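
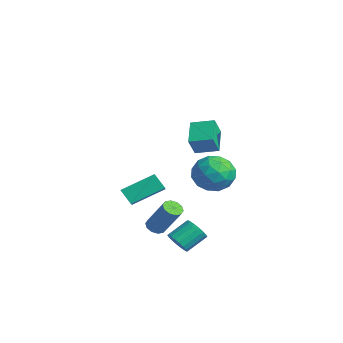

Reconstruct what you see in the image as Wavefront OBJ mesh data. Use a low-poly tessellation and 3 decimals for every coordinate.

v -5.122 -3.797 -4.062
v -4.812 -1.945 -3.1
v -4.485 -3.475 -4.886
v -4.175 -1.623 -3.924
v -3.685 -4.477 -3.216
v -3.375 -2.625 -2.254
v -3.048 -4.155 -4.04
v -2.738 -2.303 -3.078
v -0.325 -3.951 -4.523
v 0.09 -3.696 -4.856
v 1.181 -3.194 -3.109
v 0.765 -3.449 -2.777
v -0.159 -3.443 -4.773
v 0.932 -2.941 -3.026
v -0.472 -3.384 -4.595
v 0.619 -2.882 -2.848
v -0.728 -3.542 -4.39
v 0.363 -3.039 -2.643
v -0.831 -3.855 -4.235
v 0.26 -3.353 -2.488
v -0.741 -4.206 -4.191
v 0.35 -3.704 -2.444
v -0.492 -4.459 -4.274
v 0.599 -3.957 -2.527
v -0.179 -4.518 -4.452
v 0.912 -4.016 -2.705
v 0.077 -4.361 -4.657
v 1.168 -3.858 -2.91
v 0.18 -4.047 -4.812
v 1.271 -3.545 -3.065
v 2.075 -2.857 1.589
v 0.873 -2.177 2.336
v 2.809 -1.857 1.86
v 1.607 -1.177 2.607
v 2.413 -3.383 2.613
v 1.211 -2.703 3.36
v 3.147 -2.383 2.884
v 1.945 -1.703 3.631
v 2.868 -4.194 -4.21
v 3.556 -4.022 -4.382
v 3.46 -2.874 -3.623
v 2.772 -3.046 -3.45
v 3.385 -3.88 -4.619
v 3.288 -2.732 -3.86
v 3.111 -3.801 -4.774
v 3.014 -2.652 -4.015
v 2.789 -3.799 -4.818
v 2.692 -2.65 -4.059
v 2.483 -3.875 -4.741
v 2.386 -2.727 -3.982
v 2.253 -4.015 -4.559
v 2.156 -2.867 -3.8
v 2.145 -4.19 -4.307
v 2.048 -3.042 -3.548
v 2.18 -4.366 -4.037
v 2.084 -3.218 -3.278
v 2.352 -4.508 -3.8
v 2.255 -3.36 -3.041
v 2.626 -4.588 -3.645
v 2.529 -3.439 -2.886
v 2.948 -4.59 -3.601
v 2.851 -3.441 -2.842
v 3.254 -4.513 -3.678
v 3.157 -3.365 -2.919
v 3.484 -4.373 -3.86
v 3.387 -3.225 -3.101
v 3.592 -4.198 -4.112
v 3.495 -3.05 -3.353
v 2.339 -1.011 0.676
v 3.073 -1.592 -0.124
v 0.747 -1.848 -0.176
v 1.481 -2.429 -0.976
v 1.489 -2.75 0.212
v 2.473 -2.232 0.739
v 1.347 -1.208 -1.039
v 2.331 -0.69 -0.512
v 2.459 -1.713 -1.183
v 2.547 -2.666 -0.41
v 1.273 -0.774 0.11
v 1.361 -1.727 0.883
v 2.846 -1.228 0.351
v 0.974 -2.212 -0.651
v 0.979 -2.401 0.047
v 1.41 -2.742 -0.422
v 2.493 -1.604 0.858
v 2.924 -1.946 0.388
v 1.993 -2.626 0.585
v 0.896 -1.494 -0.688
v 1.327 -1.836 -1.158
v 2.41 -0.698 0.122
v 2.841 -1.039 -0.347
v 1.827 -0.814 -0.885
v 2.916 -1.641 -0.742
v 1.98 -2.133 -1.242
v 1.902 -1.415 -1.28
v 2.48 -1.111 -0.97
v 2.968 -2.201 -0.287
v 2.032 -2.693 -0.788
v 2.037 -2.882 -0.09
v 2.615 -2.577 0.22
v 2.607 -2.272 -0.91
v 1.788 -0.747 0.488
v 0.852 -1.239 -0.013
v 1.205 -0.863 -0.52
v 1.783 -0.558 -0.21
v 1.84 -1.307 0.942
v 0.904 -1.799 0.442
v 1.34 -2.329 0.67
v 1.918 -2.025 0.98
v 1.213 -1.168 0.61
f 2 4 1
f 5 2 1
f 1 4 3
f 3 5 1
f 2 8 4
f 6 2 5
f 6 8 2
f 4 8 3
f 7 5 3
f 3 8 7
f 7 6 5
f 8 6 7
f 10 9 13
f 10 13 11
f 11 13 14
f 11 14 12
f 13 9 15
f 13 15 14
f 14 15 16
f 14 16 12
f 15 9 17
f 15 17 16
f 16 17 18
f 16 18 12
f 17 9 19
f 17 19 18
f 18 19 20
f 18 20 12
f 19 9 21
f 19 21 20
f 20 21 22
f 20 22 12
f 21 9 23
f 21 23 22
f 22 23 24
f 22 24 12
f 23 9 25
f 23 25 24
f 24 25 26
f 24 26 12
f 25 9 27
f 25 27 26
f 26 27 28
f 26 28 12
f 27 9 29
f 27 29 28
f 28 29 30
f 28 30 12
f 29 9 10
f 29 10 30
f 30 10 11
f 30 11 12
f 32 34 31
f 35 32 31
f 31 34 33
f 33 35 31
f 32 38 34
f 36 32 35
f 36 38 32
f 34 38 33
f 37 35 33
f 33 38 37
f 37 36 35
f 38 36 37
f 40 39 43
f 40 43 41
f 41 43 44
f 41 44 42
f 43 39 45
f 43 45 44
f 44 45 46
f 44 46 42
f 45 39 47
f 45 47 46
f 46 47 48
f 46 48 42
f 47 39 49
f 47 49 48
f 48 49 50
f 48 50 42
f 49 39 51
f 49 51 50
f 50 51 52
f 50 52 42
f 51 39 53
f 51 53 52
f 52 53 54
f 52 54 42
f 53 39 55
f 53 55 54
f 54 55 56
f 54 56 42
f 55 39 57
f 55 57 56
f 56 57 58
f 56 58 42
f 57 39 59
f 57 59 58
f 58 59 60
f 58 60 42
f 59 39 61
f 59 61 60
f 60 61 62
f 60 62 42
f 61 39 63
f 61 63 62
f 62 63 64
f 62 64 42
f 63 39 65
f 63 65 64
f 64 65 66
f 64 66 42
f 65 39 67
f 65 67 66
f 66 67 68
f 66 68 42
f 67 39 40
f 67 40 68
f 68 40 41
f 68 41 42
f 69 106 85
f 106 80 109
f 85 109 74
f 106 109 85
f 69 85 81
f 85 74 86
f 81 86 70
f 85 86 81
f 69 81 90
f 81 70 91
f 90 91 76
f 81 91 90
f 69 90 102
f 90 76 105
f 102 105 79
f 90 105 102
f 69 102 106
f 102 79 110
f 106 110 80
f 102 110 106
f 70 86 97
f 86 74 100
f 97 100 78
f 86 100 97
f 74 109 87
f 109 80 108
f 87 108 73
f 109 108 87
f 80 110 107
f 110 79 103
f 107 103 71
f 110 103 107
f 79 105 104
f 105 76 92
f 104 92 75
f 105 92 104
f 76 91 96
f 91 70 93
f 96 93 77
f 91 93 96
f 72 98 84
f 98 78 99
f 84 99 73
f 98 99 84
f 72 84 82
f 84 73 83
f 82 83 71
f 84 83 82
f 72 82 89
f 82 71 88
f 89 88 75
f 82 88 89
f 72 89 94
f 89 75 95
f 94 95 77
f 89 95 94
f 72 94 98
f 94 77 101
f 98 101 78
f 94 101 98
f 73 99 87
f 99 78 100
f 87 100 74
f 99 100 87
f 71 83 107
f 83 73 108
f 107 108 80
f 83 108 107
f 75 88 104
f 88 71 103
f 104 103 79
f 88 103 104
f 77 95 96
f 95 75 92
f 96 92 76
f 95 92 96
f 78 101 97
f 101 77 93
f 97 93 70
f 101 93 97



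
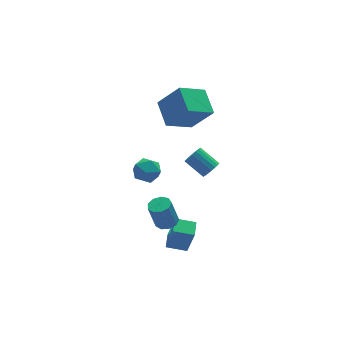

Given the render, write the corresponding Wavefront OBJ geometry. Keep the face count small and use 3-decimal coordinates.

v -2.923 -0.704 0.992
v -2.068 -0.62 0.744
v -2.612 -1.96 1.636
v -1.757 -1.876 1.388
v -2.099 -1.327 2.004
v -2.291 -0.551 1.606
v -2.389 -2.029 0.774
v -2.581 -1.253 0.376
v -1.738 -1.439 0.608
v -1.559 -1.005 1.369
v -3.121 -1.575 1.011
v -2.942 -1.141 1.772
v -1.84 -3.072 -1.879
v -1.232 -2.828 -1.736
v -1.632 -2.745 -0.178
v -2.24 -2.988 -0.321
v -1.521 -2.485 -1.828
v -1.921 -2.401 -0.271
v -1.959 -2.416 -1.944
v -2.359 -2.332 -0.387
v -2.341 -2.654 -2.03
v -2.741 -2.57 -0.472
v -2.489 -3.087 -2.044
v -2.889 -3.004 -0.487
v -2.333 -3.514 -1.982
v -2.733 -3.43 -0.424
v -1.946 -3.733 -1.87
v -2.346 -3.65 -0.313
v -1.51 -3.643 -1.763
v -1.91 -3.56 -0.206
v -1.228 -3.286 -1.71
v -1.628 -3.202 -0.153
v -1.955 -3.189 -4.002
v -1.695 -3.641 -2.248
v -1.528 -2.3 -3.836
v -1.268 -2.752 -2.082
v -0.892 -3.648 -4.278
v -0.632 -4.1 -2.524
v -0.465 -2.759 -4.112
v -0.205 -3.211 -2.358
v 0.76 -2.836 1.597
v 1.225 -2.823 2.008
v 0.504 -1.931 2.794
v 0.04 -1.944 2.383
v 1.29 -2.618 1.835
v 0.569 -1.726 2.621
v 1.25 -2.456 1.615
v 0.529 -1.564 2.401
v 1.113 -2.369 1.391
v 0.393 -1.478 2.178
v 0.907 -2.375 1.209
v 0.186 -1.484 1.995
v 0.671 -2.472 1.103
v -0.05 -1.581 1.889
v 0.453 -2.641 1.095
v -0.267 -1.75 1.881
v 0.296 -2.849 1.186
v -0.425 -1.957 1.972
v 0.231 -3.054 1.359
v -0.49 -2.162 2.145
v 0.271 -3.216 1.579
v -0.45 -2.324 2.365
v 0.407 -3.302 1.802
v -0.313 -2.411 2.589
v 0.614 -3.296 1.985
v -0.107 -2.405 2.771
v 0.85 -3.199 2.091
v 0.129 -2.308 2.877
v 1.067 -3.03 2.099
v 0.347 -2.139 2.885
v -0.416 1.032 2.591
v -0.345 2.615 3.311
v 1.205 1.365 1.699
v 1.276 2.947 2.419
v 0.604 0.273 4.161
v 0.675 1.855 4.881
v 2.225 0.605 3.269
v 2.296 2.188 3.989
f 1 12 6
f 1 6 2
f 1 2 8
f 1 8 11
f 1 11 12
f 2 6 10
f 6 12 5
f 12 11 3
f 11 8 7
f 8 2 9
f 4 10 5
f 4 5 3
f 4 3 7
f 4 7 9
f 4 9 10
f 5 10 6
f 3 5 12
f 7 3 11
f 9 7 8
f 10 9 2
f 14 13 17
f 14 17 15
f 15 17 18
f 15 18 16
f 17 13 19
f 17 19 18
f 18 19 20
f 18 20 16
f 19 13 21
f 19 21 20
f 20 21 22
f 20 22 16
f 21 13 23
f 21 23 22
f 22 23 24
f 22 24 16
f 23 13 25
f 23 25 24
f 24 25 26
f 24 26 16
f 25 13 27
f 25 27 26
f 26 27 28
f 26 28 16
f 27 13 29
f 27 29 28
f 28 29 30
f 28 30 16
f 29 13 31
f 29 31 30
f 30 31 32
f 30 32 16
f 31 13 14
f 31 14 32
f 32 14 15
f 32 15 16
f 34 36 33
f 37 34 33
f 33 36 35
f 35 37 33
f 34 40 36
f 38 34 37
f 38 40 34
f 36 40 35
f 39 37 35
f 35 40 39
f 39 38 37
f 40 38 39
f 42 41 45
f 42 45 43
f 43 45 46
f 43 46 44
f 45 41 47
f 45 47 46
f 46 47 48
f 46 48 44
f 47 41 49
f 47 49 48
f 48 49 50
f 48 50 44
f 49 41 51
f 49 51 50
f 50 51 52
f 50 52 44
f 51 41 53
f 51 53 52
f 52 53 54
f 52 54 44
f 53 41 55
f 53 55 54
f 54 55 56
f 54 56 44
f 55 41 57
f 55 57 56
f 56 57 58
f 56 58 44
f 57 41 59
f 57 59 58
f 58 59 60
f 58 60 44
f 59 41 61
f 59 61 60
f 60 61 62
f 60 62 44
f 61 41 63
f 61 63 62
f 62 63 64
f 62 64 44
f 63 41 65
f 63 65 64
f 64 65 66
f 64 66 44
f 65 41 67
f 65 67 66
f 66 67 68
f 66 68 44
f 67 41 69
f 67 69 68
f 68 69 70
f 68 70 44
f 69 41 42
f 69 42 70
f 70 42 43
f 70 43 44
f 72 74 71
f 75 72 71
f 71 74 73
f 73 75 71
f 72 78 74
f 76 72 75
f 76 78 72
f 74 78 73
f 77 75 73
f 73 78 77
f 77 76 75
f 78 76 77



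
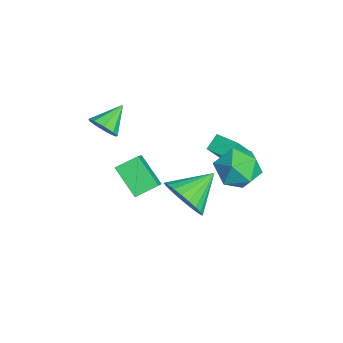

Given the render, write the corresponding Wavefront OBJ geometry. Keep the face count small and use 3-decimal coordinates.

v 3.062 1.053 -2.167
v 3.672 0.921 -1.335
v 2.278 2.307 -1.393
v 3.888 1.189 -1.55
v 3.979 1.436 -1.859
v 3.93 1.625 -2.215
v 3.748 1.726 -2.564
v 3.463 1.726 -2.852
v 3.116 1.622 -3.036
v 2.761 1.432 -3.087
v 2.452 1.185 -2.999
v 2.236 0.917 -2.784
v 2.146 0.67 -2.475
v 2.195 0.481 -2.119
v 2.376 0.379 -1.771
v 2.662 0.38 -1.483
v 3.008 0.483 -1.299
v 3.363 0.673 -1.247
v -1.726 -1.719 -1.8
v -1.229 -1.7 -1.279
v -2.514 -0.861 -1.08
v -1.142 -1.343 -1.608
v -1.328 -1.163 -2.027
v -1.7 -1.242 -2.339
v -2.084 -1.544 -2.4
v -2.3 -1.928 -2.18
v -2.248 -2.214 -1.782
v -1.951 -2.268 -1.393
v -1.548 -2.065 -1.195
v -1.588 2.984 -3.954
v -1.072 2.369 -2.869
v -2.065 3.441 -3.469
v -1.549 2.826 -2.383
v -0.791 3.754 -3.897
v -0.275 3.139 -2.811
v -1.268 4.211 -3.411
v -0.752 3.596 -2.326
v 1.839 3.949 -1.074
v 2.505 3.667 -1.838
v 0.655 2.913 -1.722
v 1.321 2.631 -2.486
v 1.503 2.335 -1.494
v 2.235 2.975 -1.093
v 0.925 3.605 -2.467
v 1.657 4.245 -2.066
v 1.94 3.454 -2.699
v 2.297 2.669 -2.097
v 0.863 3.911 -1.463
v 1.22 3.126 -0.861
v 1.941 -1.451 -1.072
v 1.712 -0.539 -0.651
v 0.354 -1.217 -2.442
v 0.124 -0.305 -2.021
v 2.896 -0.755 -2.059
v 2.666 0.157 -1.638
v 1.308 -0.521 -3.429
v 1.079 0.391 -3.008
f 2 1 4
f 2 4 3
f 4 1 5
f 4 5 3
f 5 1 6
f 5 6 3
f 6 1 7
f 6 7 3
f 7 1 8
f 7 8 3
f 8 1 9
f 8 9 3
f 9 1 10
f 9 10 3
f 10 1 11
f 10 11 3
f 11 1 12
f 11 12 3
f 12 1 13
f 12 13 3
f 13 1 14
f 13 14 3
f 14 1 15
f 14 15 3
f 15 1 16
f 15 16 3
f 16 1 17
f 16 17 3
f 17 1 18
f 17 18 3
f 18 1 2
f 18 2 3
f 20 19 22
f 20 22 21
f 22 19 23
f 22 23 21
f 23 19 24
f 23 24 21
f 24 19 25
f 24 25 21
f 25 19 26
f 25 26 21
f 26 19 27
f 26 27 21
f 27 19 28
f 27 28 21
f 28 19 29
f 28 29 21
f 29 19 20
f 29 20 21
f 31 33 30
f 34 31 30
f 30 33 32
f 32 34 30
f 31 37 33
f 35 31 34
f 35 37 31
f 33 37 32
f 36 34 32
f 32 37 36
f 36 35 34
f 37 35 36
f 38 49 43
f 38 43 39
f 38 39 45
f 38 45 48
f 38 48 49
f 39 43 47
f 43 49 42
f 49 48 40
f 48 45 44
f 45 39 46
f 41 47 42
f 41 42 40
f 41 40 44
f 41 44 46
f 41 46 47
f 42 47 43
f 40 42 49
f 44 40 48
f 46 44 45
f 47 46 39
f 51 53 50
f 54 51 50
f 50 53 52
f 52 54 50
f 51 57 53
f 55 51 54
f 55 57 51
f 53 57 52
f 56 54 52
f 52 57 56
f 56 55 54
f 57 55 56



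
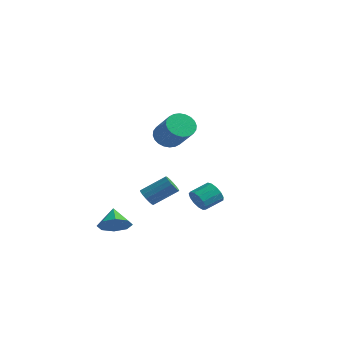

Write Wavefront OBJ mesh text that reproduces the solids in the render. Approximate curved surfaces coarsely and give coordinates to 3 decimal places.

v -1.796 -3.678 -4.075
v -1.351 -4.101 -3.404
v -2.464 -3.062 -3.245
v -1.042 -3.507 -3.595
v -1.175 -3.013 -4.068
v -1.672 -2.909 -4.545
v -2.242 -3.255 -4.747
v -2.551 -3.849 -4.555
v -2.418 -4.342 -4.082
v -1.921 -4.447 -3.605
v -0.023 -1.624 1.994
v 0.377 -1.956 1.373
v 1.724 -2.487 2.525
v 1.323 -2.156 3.146
v 0.494 -1.662 1.372
v 1.841 -2.194 2.523
v 0.532 -1.363 1.465
v 1.879 -1.894 2.617
v 0.485 -1.103 1.64
v 1.832 -1.634 2.791
v 0.361 -0.923 1.868
v 1.708 -1.454 3.019
v 0.179 -0.849 2.115
v 1.526 -1.381 3.267
v -0.034 -0.894 2.344
v 1.313 -1.425 3.495
v -0.246 -1.05 2.52
v 1.101 -1.581 3.671
v -0.424 -1.293 2.615
v 0.923 -1.824 3.767
v -0.541 -1.586 2.617
v 0.806 -2.118 3.768
v -0.579 -1.886 2.523
v 0.768 -2.417 3.675
v -0.532 -2.146 2.349
v 0.815 -2.677 3.5
v -0.408 -2.326 2.121
v 0.939 -2.857 3.272
v -0.226 -2.399 1.873
v 1.121 -2.931 3.025
v -0.013 -2.355 1.645
v 1.334 -2.886 2.796
v 0.199 -2.199 1.469
v 1.546 -2.73 2.62
v -1.362 -1.746 -2.593
v -0.891 -2.066 -2.7
v -0.006 -1.075 -1.774
v -0.478 -0.754 -1.667
v -0.895 -1.859 -2.918
v -0.011 -0.868 -1.992
v -1.025 -1.622 -3.048
v -0.14 -0.63 -2.122
v -1.245 -1.418 -3.057
v -0.36 -0.426 -2.131
v -1.496 -1.302 -2.941
v -0.611 -0.31 -2.015
v -1.712 -1.304 -2.732
v -0.827 -0.313 -1.806
v -1.834 -1.425 -2.486
v -0.949 -0.434 -1.56
v -1.829 -1.632 -2.268
v -0.945 -0.641 -1.342
v -1.7 -1.87 -2.138
v -0.815 -0.878 -1.212
v -1.48 -2.074 -2.129
v -0.595 -1.082 -1.203
v -1.229 -2.19 -2.245
v -0.344 -1.198 -1.319
v -1.013 -2.187 -2.454
v -0.128 -1.196 -1.528
v -0.963 1.78 -3.747
v -0.571 1.435 -3.236
v -0.245 2.475 -2.783
v -0.637 2.82 -3.293
v -0.318 1.495 -3.555
v 0.007 2.535 -3.102
v -0.271 1.646 -3.935
v 0.055 2.685 -3.482
v -0.442 1.839 -4.255
v -0.117 2.879 -3.802
v -0.779 2.013 -4.414
v -0.454 3.053 -3.96
v -1.175 2.114 -4.36
v -0.849 3.154 -3.907
v -1.503 2.108 -4.112
v -1.177 3.148 -3.659
v -1.659 1.999 -3.748
v -1.334 3.039 -3.295
v -1.595 1.82 -3.383
v -1.269 2.859 -2.93
v -1.33 1.628 -3.134
v -1.004 2.668 -2.681
v -0.948 1.485 -3.079
v -0.622 2.524 -2.626
f 2 1 4
f 2 4 3
f 4 1 5
f 4 5 3
f 5 1 6
f 5 6 3
f 6 1 7
f 6 7 3
f 7 1 8
f 7 8 3
f 8 1 9
f 8 9 3
f 9 1 10
f 9 10 3
f 10 1 2
f 10 2 3
f 12 11 15
f 12 15 13
f 13 15 16
f 13 16 14
f 15 11 17
f 15 17 16
f 16 17 18
f 16 18 14
f 17 11 19
f 17 19 18
f 18 19 20
f 18 20 14
f 19 11 21
f 19 21 20
f 20 21 22
f 20 22 14
f 21 11 23
f 21 23 22
f 22 23 24
f 22 24 14
f 23 11 25
f 23 25 24
f 24 25 26
f 24 26 14
f 25 11 27
f 25 27 26
f 26 27 28
f 26 28 14
f 27 11 29
f 27 29 28
f 28 29 30
f 28 30 14
f 29 11 31
f 29 31 30
f 30 31 32
f 30 32 14
f 31 11 33
f 31 33 32
f 32 33 34
f 32 34 14
f 33 11 35
f 33 35 34
f 34 35 36
f 34 36 14
f 35 11 37
f 35 37 36
f 36 37 38
f 36 38 14
f 37 11 39
f 37 39 38
f 38 39 40
f 38 40 14
f 39 11 41
f 39 41 40
f 40 41 42
f 40 42 14
f 41 11 43
f 41 43 42
f 42 43 44
f 42 44 14
f 43 11 12
f 43 12 44
f 44 12 13
f 44 13 14
f 46 45 49
f 46 49 47
f 47 49 50
f 47 50 48
f 49 45 51
f 49 51 50
f 50 51 52
f 50 52 48
f 51 45 53
f 51 53 52
f 52 53 54
f 52 54 48
f 53 45 55
f 53 55 54
f 54 55 56
f 54 56 48
f 55 45 57
f 55 57 56
f 56 57 58
f 56 58 48
f 57 45 59
f 57 59 58
f 58 59 60
f 58 60 48
f 59 45 61
f 59 61 60
f 60 61 62
f 60 62 48
f 61 45 63
f 61 63 62
f 62 63 64
f 62 64 48
f 63 45 65
f 63 65 64
f 64 65 66
f 64 66 48
f 65 45 67
f 65 67 66
f 66 67 68
f 66 68 48
f 67 45 69
f 67 69 68
f 68 69 70
f 68 70 48
f 69 45 46
f 69 46 70
f 70 46 47
f 70 47 48
f 72 71 75
f 72 75 73
f 73 75 76
f 73 76 74
f 75 71 77
f 75 77 76
f 76 77 78
f 76 78 74
f 77 71 79
f 77 79 78
f 78 79 80
f 78 80 74
f 79 71 81
f 79 81 80
f 80 81 82
f 80 82 74
f 81 71 83
f 81 83 82
f 82 83 84
f 82 84 74
f 83 71 85
f 83 85 84
f 84 85 86
f 84 86 74
f 85 71 87
f 85 87 86
f 86 87 88
f 86 88 74
f 87 71 89
f 87 89 88
f 88 89 90
f 88 90 74
f 89 71 91
f 89 91 90
f 90 91 92
f 90 92 74
f 91 71 93
f 91 93 92
f 92 93 94
f 92 94 74
f 93 71 72
f 93 72 94
f 94 72 73
f 94 73 74



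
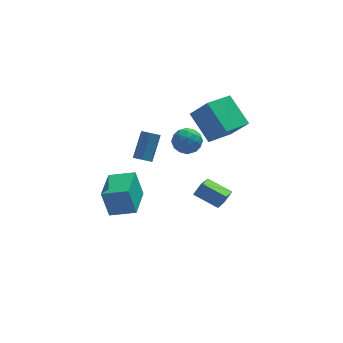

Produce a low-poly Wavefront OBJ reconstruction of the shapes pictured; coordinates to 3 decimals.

v 1.376 -0.06 3.656
v 1.766 -0.708 3.221
v 0.114 -0.552 3.259
v 0.504 -1.2 2.824
v 0.525 -1.186 3.696
v 1.305 -0.881 3.942
v 0.575 -0.379 2.538
v 1.355 -0.074 2.784
v 1.271 -0.905 2.53
v 1.24 -1.404 3.246
v 0.64 0.144 3.234
v 0.609 -0.355 3.95
v 1.682 -0.34 3.474
v 0.198 -0.92 3.006
v 0.211 -0.911 3.519
v 0.44 -1.292 3.263
v 1.411 -0.442 3.897
v 1.64 -0.823 3.641
v 0.911 -1.104 3.92
v 0.24 -0.437 2.839
v 0.469 -0.818 2.583
v 1.44 0.032 3.217
v 1.669 -0.349 2.961
v 0.969 -0.156 2.56
v 1.62 -0.837 2.812
v 0.878 -1.127 2.578
v 0.92 -0.644 2.41
v 1.378 -0.465 2.555
v 1.602 -1.131 3.232
v 0.86 -1.42 2.999
v 0.873 -1.412 3.511
v 1.331 -1.233 3.656
v 1.311 -1.246 2.826
v 1.02 0.16 3.481
v 0.278 -0.129 3.248
v 0.549 -0.027 2.824
v 1.007 0.152 2.969
v 1.002 -0.133 3.902
v 0.26 -0.423 3.668
v 0.502 -0.795 3.925
v 0.96 -0.616 4.07
v 0.569 -0.014 3.654
v 2.152 -3.195 -0.268
v 0.985 -2.373 0.283
v 2.798 -1.482 -1.452
v 1.631 -0.66 -0.901
v 2.629 -2.94 0.361
v 1.462 -2.118 0.912
v 3.275 -1.227 -0.823
v 2.108 -0.405 -0.272
v -3.133 0.419 -3.424
v -3.519 0.72 -1.796
v -2.472 2.442 -3.642
v -2.858 2.744 -2.014
v -1.702 -0.004 -3.006
v -2.088 0.298 -1.378
v -1.041 2.02 -3.224
v -1.427 2.321 -1.596
v -1.467 -0.979 2.306
v -1.157 -1.366 2.465
v -0.564 -0.367 3.734
v -0.873 0.019 3.574
v -0.981 -1.13 2.197
v -0.388 -0.132 3.466
v -1.089 -0.806 1.993
v -0.496 0.192 3.262
v -1.418 -0.584 1.972
v -0.825 0.415 3.24
v -1.776 -0.593 2.146
v -1.183 0.406 3.415
v -1.952 -0.828 2.414
v -1.359 0.17 3.683
v -1.844 -1.152 2.618
v -1.251 -0.154 3.887
v -1.515 -1.375 2.64
v -0.922 -0.376 3.908
v 2.143 -0.293 2.72
v 2.954 -0.959 4.032
v 1.381 1.181 3.94
v 2.192 0.515 5.252
v 3.548 0.725 2.368
v 4.359 0.059 3.68
v 2.786 2.199 3.588
v 3.597 1.533 4.9
f 1 38 17
f 38 12 41
f 17 41 6
f 38 41 17
f 1 17 13
f 17 6 18
f 13 18 2
f 17 18 13
f 1 13 22
f 13 2 23
f 22 23 8
f 13 23 22
f 1 22 34
f 22 8 37
f 34 37 11
f 22 37 34
f 1 34 38
f 34 11 42
f 38 42 12
f 34 42 38
f 2 18 29
f 18 6 32
f 29 32 10
f 18 32 29
f 6 41 19
f 41 12 40
f 19 40 5
f 41 40 19
f 12 42 39
f 42 11 35
f 39 35 3
f 42 35 39
f 11 37 36
f 37 8 24
f 36 24 7
f 37 24 36
f 8 23 28
f 23 2 25
f 28 25 9
f 23 25 28
f 4 30 16
f 30 10 31
f 16 31 5
f 30 31 16
f 4 16 14
f 16 5 15
f 14 15 3
f 16 15 14
f 4 14 21
f 14 3 20
f 21 20 7
f 14 20 21
f 4 21 26
f 21 7 27
f 26 27 9
f 21 27 26
f 4 26 30
f 26 9 33
f 30 33 10
f 26 33 30
f 5 31 19
f 31 10 32
f 19 32 6
f 31 32 19
f 3 15 39
f 15 5 40
f 39 40 12
f 15 40 39
f 7 20 36
f 20 3 35
f 36 35 11
f 20 35 36
f 9 27 28
f 27 7 24
f 28 24 8
f 27 24 28
f 10 33 29
f 33 9 25
f 29 25 2
f 33 25 29
f 44 46 43
f 47 44 43
f 43 46 45
f 45 47 43
f 44 50 46
f 48 44 47
f 48 50 44
f 46 50 45
f 49 47 45
f 45 50 49
f 49 48 47
f 50 48 49
f 52 54 51
f 55 52 51
f 51 54 53
f 53 55 51
f 52 58 54
f 56 52 55
f 56 58 52
f 54 58 53
f 57 55 53
f 53 58 57
f 57 56 55
f 58 56 57
f 60 59 63
f 60 63 61
f 61 63 64
f 61 64 62
f 63 59 65
f 63 65 64
f 64 65 66
f 64 66 62
f 65 59 67
f 65 67 66
f 66 67 68
f 66 68 62
f 67 59 69
f 67 69 68
f 68 69 70
f 68 70 62
f 69 59 71
f 69 71 70
f 70 71 72
f 70 72 62
f 71 59 73
f 71 73 72
f 72 73 74
f 72 74 62
f 73 59 75
f 73 75 74
f 74 75 76
f 74 76 62
f 75 59 60
f 75 60 76
f 76 60 61
f 76 61 62
f 78 80 77
f 81 78 77
f 77 80 79
f 79 81 77
f 78 84 80
f 82 78 81
f 82 84 78
f 80 84 79
f 83 81 79
f 79 84 83
f 83 82 81
f 84 82 83



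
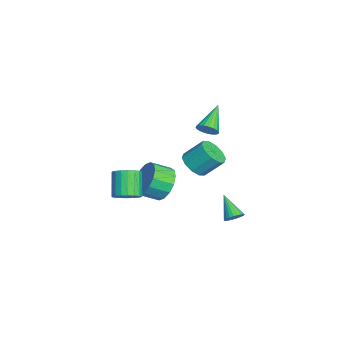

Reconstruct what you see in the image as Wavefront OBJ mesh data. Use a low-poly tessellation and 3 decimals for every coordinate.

v 3.524 3.936 0.603
v 3.921 3.682 0.887
v 2.496 3.464 1.617
v 3.922 3.877 0.978
v 3.862 4.08 1.012
v 3.751 4.261 0.984
v 3.605 4.393 0.898
v 3.447 4.456 0.767
v 3.301 4.439 0.61
v 3.189 4.345 0.453
v 3.128 4.19 0.319
v 3.127 3.996 0.227
v 3.187 3.792 0.193
v 3.298 3.611 0.222
v 3.443 3.479 0.308
v 3.601 3.417 0.439
v 3.748 3.434 0.595
v 3.86 3.527 0.752
v -2.79 2.899 3.151
v -2.423 3.407 3.325
v -4.19 3.541 4.229
v -2.56 3.504 3.089
v -2.743 3.481 2.866
v -2.935 3.344 2.699
v -3.098 3.118 2.621
v -3.2 2.848 2.649
v -3.221 2.589 2.776
v -3.157 2.391 2.977
v -3.02 2.294 3.212
v -2.838 2.317 3.436
v -2.646 2.455 3.603
v -2.483 2.681 3.68
v -2.38 2.95 3.653
v -2.359 3.209 3.526
v 1.7 0.536 1.958
v 2.529 0.958 2.466
v 2.709 -0.074 3.03
v 1.88 -0.496 2.522
v 2.098 1.06 2.789
v 2.277 0.028 3.354
v 1.56 1.021 2.89
v 1.739 -0.011 3.454
v 1.059 0.852 2.741
v 1.239 -0.18 3.305
v 0.731 0.599 2.382
v 0.91 -0.433 2.946
v 0.662 0.329 1.909
v 0.841 -0.704 2.473
v 0.871 0.114 1.45
v 1.051 -0.918 2.014
v 1.303 0.012 1.126
v 1.482 -1.02 1.691
v 1.841 0.051 1.026
v 2.02 -0.981 1.59
v 2.341 0.22 1.175
v 2.521 -0.812 1.739
v 2.67 0.473 1.534
v 2.849 -0.559 2.098
v 2.739 0.744 2.007
v 2.918 -0.289 2.571
v 3.837 -1.4 2.499
v 4.341 -1.021 2.924
v 3.346 -1.001 4.086
v 2.843 -1.38 3.661
v 4.169 -0.773 2.772
v 3.174 -0.753 3.934
v 3.931 -0.649 2.566
v 2.936 -0.629 3.728
v 3.674 -0.673 2.347
v 2.679 -0.654 3.509
v 3.45 -0.842 2.158
v 2.455 -0.822 3.32
v 3.303 -1.121 2.036
v 2.308 -1.101 3.198
v 3.261 -1.456 2.007
v 2.266 -1.436 3.169
v 3.334 -1.779 2.074
v 2.339 -1.759 3.236
v 3.506 -2.027 2.226
v 2.511 -2.007 3.388
v 3.744 -2.151 2.432
v 2.749 -2.131 3.594
v 4.001 -2.126 2.651
v 3.006 -2.107 3.813
v 4.225 -1.958 2.84
v 3.23 -1.938 4.002
v 4.372 -1.679 2.962
v 3.377 -1.659 4.124
v 4.414 -1.344 2.991
v 3.419 -1.324 4.153
v -2.299 2.181 0.784
v -1.484 2.411 0.481
v -1.385 3.449 1.532
v -2.201 3.219 1.836
v -1.861 2.72 0.212
v -1.762 3.757 1.263
v -2.405 2.823 0.162
v -2.306 3.86 1.213
v -2.909 2.68 0.349
v -2.81 3.718 1.4
v -3.18 2.348 0.703
v -3.081 3.385 1.754
v -3.115 1.951 1.088
v -3.016 2.989 2.139
v -2.738 1.643 1.357
v -2.639 2.68 2.408
v -2.194 1.54 1.407
v -2.095 2.577 2.458
v -1.69 1.682 1.22
v -1.591 2.72 2.271
v -1.419 2.015 0.866
v -1.32 3.052 1.917
f 2 1 4
f 2 4 3
f 4 1 5
f 4 5 3
f 5 1 6
f 5 6 3
f 6 1 7
f 6 7 3
f 7 1 8
f 7 8 3
f 8 1 9
f 8 9 3
f 9 1 10
f 9 10 3
f 10 1 11
f 10 11 3
f 11 1 12
f 11 12 3
f 12 1 13
f 12 13 3
f 13 1 14
f 13 14 3
f 14 1 15
f 14 15 3
f 15 1 16
f 15 16 3
f 16 1 17
f 16 17 3
f 17 1 18
f 17 18 3
f 18 1 2
f 18 2 3
f 20 19 22
f 20 22 21
f 22 19 23
f 22 23 21
f 23 19 24
f 23 24 21
f 24 19 25
f 24 25 21
f 25 19 26
f 25 26 21
f 26 19 27
f 26 27 21
f 27 19 28
f 27 28 21
f 28 19 29
f 28 29 21
f 29 19 30
f 29 30 21
f 30 19 31
f 30 31 21
f 31 19 32
f 31 32 21
f 32 19 33
f 32 33 21
f 33 19 34
f 33 34 21
f 34 19 20
f 34 20 21
f 36 35 39
f 36 39 37
f 37 39 40
f 37 40 38
f 39 35 41
f 39 41 40
f 40 41 42
f 40 42 38
f 41 35 43
f 41 43 42
f 42 43 44
f 42 44 38
f 43 35 45
f 43 45 44
f 44 45 46
f 44 46 38
f 45 35 47
f 45 47 46
f 46 47 48
f 46 48 38
f 47 35 49
f 47 49 48
f 48 49 50
f 48 50 38
f 49 35 51
f 49 51 50
f 50 51 52
f 50 52 38
f 51 35 53
f 51 53 52
f 52 53 54
f 52 54 38
f 53 35 55
f 53 55 54
f 54 55 56
f 54 56 38
f 55 35 57
f 55 57 56
f 56 57 58
f 56 58 38
f 57 35 59
f 57 59 58
f 58 59 60
f 58 60 38
f 59 35 36
f 59 36 60
f 60 36 37
f 60 37 38
f 62 61 65
f 62 65 63
f 63 65 66
f 63 66 64
f 65 61 67
f 65 67 66
f 66 67 68
f 66 68 64
f 67 61 69
f 67 69 68
f 68 69 70
f 68 70 64
f 69 61 71
f 69 71 70
f 70 71 72
f 70 72 64
f 71 61 73
f 71 73 72
f 72 73 74
f 72 74 64
f 73 61 75
f 73 75 74
f 74 75 76
f 74 76 64
f 75 61 77
f 75 77 76
f 76 77 78
f 76 78 64
f 77 61 79
f 77 79 78
f 78 79 80
f 78 80 64
f 79 61 81
f 79 81 80
f 80 81 82
f 80 82 64
f 81 61 83
f 81 83 82
f 82 83 84
f 82 84 64
f 83 61 85
f 83 85 84
f 84 85 86
f 84 86 64
f 85 61 87
f 85 87 86
f 86 87 88
f 86 88 64
f 87 61 89
f 87 89 88
f 88 89 90
f 88 90 64
f 89 61 62
f 89 62 90
f 90 62 63
f 90 63 64
f 92 91 95
f 92 95 93
f 93 95 96
f 93 96 94
f 95 91 97
f 95 97 96
f 96 97 98
f 96 98 94
f 97 91 99
f 97 99 98
f 98 99 100
f 98 100 94
f 99 91 101
f 99 101 100
f 100 101 102
f 100 102 94
f 101 91 103
f 101 103 102
f 102 103 104
f 102 104 94
f 103 91 105
f 103 105 104
f 104 105 106
f 104 106 94
f 105 91 107
f 105 107 106
f 106 107 108
f 106 108 94
f 107 91 109
f 107 109 108
f 108 109 110
f 108 110 94
f 109 91 111
f 109 111 110
f 110 111 112
f 110 112 94
f 111 91 92
f 111 92 112
f 112 92 93
f 112 93 94



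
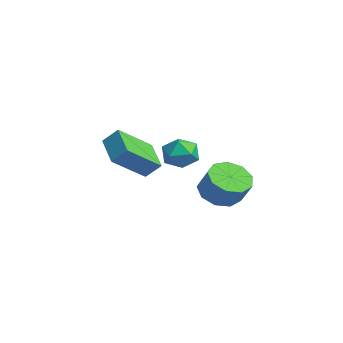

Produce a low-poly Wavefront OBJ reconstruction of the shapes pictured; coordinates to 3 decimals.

v -0.871 2.855 2.522
v -0.126 2.854 2.3
v -0.754 1.666 2.92
v -0.009 1.665 2.698
v -0.234 2.1 3.303
v -0.307 2.835 3.057
v -0.573 1.685 2.163
v -0.646 2.42 1.917
v 0.059 2.131 2.079
v 0.268 2.388 2.783
v -1.148 2.132 2.437
v -0.939 2.389 3.141
v 3.093 2.279 2.011
v 3.71 1.836 1.652
v 4.323 1.978 2.53
v 3.707 2.421 2.889
v 3.767 2.393 1.522
v 4.38 2.535 2.4
v 3.509 2.897 1.621
v 4.122 3.038 2.499
v 3.056 3.111 1.903
v 3.669 3.253 2.781
v 2.621 2.937 2.235
v 3.234 3.078 3.113
v 2.407 2.454 2.462
v 3.02 2.596 3.34
v 2.514 1.89 2.479
v 3.127 2.032 3.356
v 2.892 1.508 2.276
v 3.505 1.649 3.154
v 3.365 1.487 1.949
v 3.978 1.628 2.827
v 0.118 -0.599 2.792
v -1.181 -0.47 3.351
v -0.197 0.809 1.732
v -1.496 0.938 2.291
v 0.416 -0.098 3.369
v -0.883 0.031 3.928
v 0.101 1.31 2.309
v -1.198 1.439 2.868
f 1 12 6
f 1 6 2
f 1 2 8
f 1 8 11
f 1 11 12
f 2 6 10
f 6 12 5
f 12 11 3
f 11 8 7
f 8 2 9
f 4 10 5
f 4 5 3
f 4 3 7
f 4 7 9
f 4 9 10
f 5 10 6
f 3 5 12
f 7 3 11
f 9 7 8
f 10 9 2
f 14 13 17
f 14 17 15
f 15 17 18
f 15 18 16
f 17 13 19
f 17 19 18
f 18 19 20
f 18 20 16
f 19 13 21
f 19 21 20
f 20 21 22
f 20 22 16
f 21 13 23
f 21 23 22
f 22 23 24
f 22 24 16
f 23 13 25
f 23 25 24
f 24 25 26
f 24 26 16
f 25 13 27
f 25 27 26
f 26 27 28
f 26 28 16
f 27 13 29
f 27 29 28
f 28 29 30
f 28 30 16
f 29 13 31
f 29 31 30
f 30 31 32
f 30 32 16
f 31 13 14
f 31 14 32
f 32 14 15
f 32 15 16
f 34 36 33
f 37 34 33
f 33 36 35
f 35 37 33
f 34 40 36
f 38 34 37
f 38 40 34
f 36 40 35
f 39 37 35
f 35 40 39
f 39 38 37
f 40 38 39



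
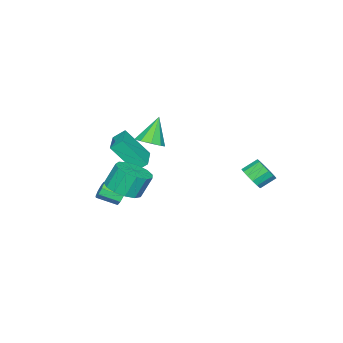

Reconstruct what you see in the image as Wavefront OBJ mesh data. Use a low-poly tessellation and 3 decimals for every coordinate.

v -2.414 3.414 -0.932
v -1.793 3.525 -0.392
v -2.445 4.137 0.232
v -3.066 4.026 -0.308
v -1.757 3.849 -0.672
v -2.409 4.461 -0.048
v -1.896 4.057 -1.021
v -2.548 4.668 -0.398
v -2.175 4.092 -1.347
v -2.826 4.704 -0.723
v -2.517 3.946 -1.561
v -3.169 4.557 -0.937
v -2.832 3.657 -1.607
v -3.484 4.269 -0.983
v -3.035 3.303 -1.472
v -3.687 3.915 -0.848
v -3.071 2.979 -1.192
v -3.723 3.591 -0.568
v -2.932 2.772 -0.842
v -3.584 3.383 -0.219
v -2.654 2.736 -0.517
v -3.305 3.348 0.107
v -2.311 2.883 -0.303
v -2.963 3.494 0.321
v -1.996 3.171 -0.257
v -2.648 3.783 0.367
v -0.217 -1.581 0.712
v 0.246 -2.851 2.358
v 1.42 -0.74 0.901
v 1.883 -2.01 2.547
v 0.137 -2.15 0.173
v 0.6 -3.42 1.819
v 1.774 -1.309 0.362
v 2.237 -2.579 2.008
v -3.043 -3.322 -0.275
v -2.267 -3.412 0.192
v -4.017 -3.258 1.355
v -2.389 -2.809 0.096
v -2.816 -2.446 -0.174
v -3.35 -2.493 -0.491
v -3.74 -2.927 -0.707
v -3.804 -3.546 -0.721
v -3.512 -4.06 -0.526
v -3 -4.229 -0.214
v -2.509 -3.973 0.07
v 2.527 -1.714 -1.359
v 2.837 -1.387 -1.009
v 3.342 -2.419 -0.492
v 3.033 -2.746 -0.841
v 2.449 -1.492 -0.84
v 2.954 -2.524 -0.322
v 2.107 -1.727 -0.974
v 2.612 -2.759 -0.457
v 2.011 -1.955 -1.334
v 2.517 -2.986 -0.816
v 2.218 -2.041 -1.708
v 2.723 -3.073 -1.191
v 2.606 -1.936 -1.878
v 3.111 -2.968 -1.36
v 2.948 -1.701 -1.743
v 3.453 -2.733 -1.226
v 3.043 -1.474 -1.384
v 3.549 -2.505 -0.866
v 3.273 -1.17 -0.206
v 4.139 -1.623 0.253
v 3.673 -1.184 1.565
v 2.807 -0.73 1.106
v 4.296 -1.051 0.117
v 3.831 -0.612 1.43
v 4.129 -0.517 -0.121
v 3.663 -0.077 1.191
v 3.689 -0.19 -0.386
v 3.224 0.25 0.926
v 3.118 -0.174 -0.594
v 2.652 0.265 0.718
v 2.595 -0.474 -0.679
v 2.13 -0.035 0.633
v 2.288 -0.995 -0.614
v 1.822 -0.556 0.698
v 2.293 -1.572 -0.419
v 1.828 -1.133 0.893
v 2.61 -2.021 -0.157
v 2.144 -1.581 1.156
v 3.137 -2.199 0.09
v 2.671 -1.76 1.402
v 3.707 -2.051 0.243
v 3.241 -1.612 1.555
f 2 1 5
f 2 5 3
f 3 5 6
f 3 6 4
f 5 1 7
f 5 7 6
f 6 7 8
f 6 8 4
f 7 1 9
f 7 9 8
f 8 9 10
f 8 10 4
f 9 1 11
f 9 11 10
f 10 11 12
f 10 12 4
f 11 1 13
f 11 13 12
f 12 13 14
f 12 14 4
f 13 1 15
f 13 15 14
f 14 15 16
f 14 16 4
f 15 1 17
f 15 17 16
f 16 17 18
f 16 18 4
f 17 1 19
f 17 19 18
f 18 19 20
f 18 20 4
f 19 1 21
f 19 21 20
f 20 21 22
f 20 22 4
f 21 1 23
f 21 23 22
f 22 23 24
f 22 24 4
f 23 1 25
f 23 25 24
f 24 25 26
f 24 26 4
f 25 1 2
f 25 2 26
f 26 2 3
f 26 3 4
f 28 30 27
f 31 28 27
f 27 30 29
f 29 31 27
f 28 34 30
f 32 28 31
f 32 34 28
f 30 34 29
f 33 31 29
f 29 34 33
f 33 32 31
f 34 32 33
f 36 35 38
f 36 38 37
f 38 35 39
f 38 39 37
f 39 35 40
f 39 40 37
f 40 35 41
f 40 41 37
f 41 35 42
f 41 42 37
f 42 35 43
f 42 43 37
f 43 35 44
f 43 44 37
f 44 35 45
f 44 45 37
f 45 35 36
f 45 36 37
f 47 46 50
f 47 50 48
f 48 50 51
f 48 51 49
f 50 46 52
f 50 52 51
f 51 52 53
f 51 53 49
f 52 46 54
f 52 54 53
f 53 54 55
f 53 55 49
f 54 46 56
f 54 56 55
f 55 56 57
f 55 57 49
f 56 46 58
f 56 58 57
f 57 58 59
f 57 59 49
f 58 46 60
f 58 60 59
f 59 60 61
f 59 61 49
f 60 46 62
f 60 62 61
f 61 62 63
f 61 63 49
f 62 46 47
f 62 47 63
f 63 47 48
f 63 48 49
f 65 64 68
f 65 68 66
f 66 68 69
f 66 69 67
f 68 64 70
f 68 70 69
f 69 70 71
f 69 71 67
f 70 64 72
f 70 72 71
f 71 72 73
f 71 73 67
f 72 64 74
f 72 74 73
f 73 74 75
f 73 75 67
f 74 64 76
f 74 76 75
f 75 76 77
f 75 77 67
f 76 64 78
f 76 78 77
f 77 78 79
f 77 79 67
f 78 64 80
f 78 80 79
f 79 80 81
f 79 81 67
f 80 64 82
f 80 82 81
f 81 82 83
f 81 83 67
f 82 64 84
f 82 84 83
f 83 84 85
f 83 85 67
f 84 64 86
f 84 86 85
f 85 86 87
f 85 87 67
f 86 64 65
f 86 65 87
f 87 65 66
f 87 66 67



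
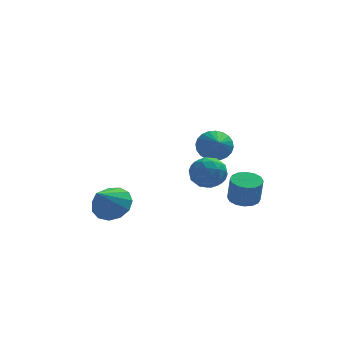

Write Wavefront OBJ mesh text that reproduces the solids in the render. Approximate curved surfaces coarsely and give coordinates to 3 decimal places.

v 1.56 2.766 1.084
v 2.491 2.798 0.959
v 1.7 1.594 1.836
v 2.453 2.992 1.268
v 2.28 3.151 1.549
v 1.997 3.252 1.76
v 1.647 3.279 1.867
v 1.284 3.228 1.855
v 0.963 3.106 1.726
v 0.733 2.933 1.499
v 0.629 2.735 1.209
v 0.666 2.541 0.899
v 0.84 2.381 0.618
v 1.123 2.28 0.408
v 1.472 2.253 0.301
v 1.835 2.305 0.313
v 2.156 2.426 0.442
v 2.387 2.599 0.669
v 1.004 -2.631 2.838
v 1.668 -2.725 2.171
v 0.192 -3.755 2.189
v 0.856 -3.849 1.522
v 1.043 -4.102 2.414
v 1.545 -3.407 2.815
v 0.315 -3.073 1.545
v 0.817 -2.378 1.946
v 1.242 -2.999 1.371
v 1.692 -3.634 1.909
v 0.168 -2.846 2.451
v 0.618 -3.481 2.989
v 1.407 -2.579 2.561
v 0.453 -3.901 1.799
v 0.563 -4.049 2.323
v 0.953 -4.105 1.931
v 1.335 -2.98 2.94
v 1.725 -3.035 2.548
v 1.358 -3.844 2.691
v 0.135 -3.445 1.812
v 0.525 -3.5 1.42
v 0.907 -2.375 2.429
v 1.297 -2.431 2.037
v 0.502 -2.636 1.669
v 1.547 -2.795 1.699
v 1.07 -3.456 1.318
v 0.752 -3 1.331
v 1.047 -2.592 1.567
v 1.812 -3.169 2.015
v 1.335 -3.83 1.634
v 1.445 -3.978 2.158
v 1.74 -3.57 2.394
v 1.562 -3.33 1.545
v 0.525 -2.65 2.726
v 0.048 -3.311 2.345
v 0.12 -2.91 1.966
v 0.415 -2.502 2.202
v 0.79 -3.024 3.042
v 0.313 -3.685 2.661
v 0.813 -3.888 2.793
v 1.108 -3.48 3.029
v 0.298 -3.15 2.815
v 2.641 -2.242 -0.021
v 3.287 -2.642 -0.147
v 3.385 -2.898 1.175
v 2.739 -2.498 1.301
v 3.408 -2.267 -0.083
v 3.507 -2.523 1.239
v 3.323 -1.886 -0.003
v 3.422 -2.142 1.319
v 3.056 -1.6 0.072
v 3.155 -1.856 1.394
v 2.677 -1.486 0.123
v 2.776 -1.742 1.444
v 2.289 -1.575 0.135
v 2.388 -1.831 1.456
v 1.995 -1.842 0.105
v 2.093 -2.098 1.427
v 1.873 -2.217 0.041
v 1.972 -2.473 1.363
v 1.958 -2.598 -0.039
v 2.057 -2.854 1.283
v 2.225 -2.884 -0.114
v 2.324 -3.14 1.208
v 2.604 -2.998 -0.164
v 2.703 -3.254 1.157
v 2.992 -2.909 -0.176
v 3.091 -3.165 1.145
v -3.449 -2.861 0.04
v -2.65 -2.655 0.657
v -4.131 -3.879 1.26
v -3.052 -2.252 0.769
v -3.58 -2.042 0.65
v -4.066 -2.091 0.336
v -4.356 -2.386 -0.071
v -4.358 -2.831 -0.444
v -4.071 -3.286 -0.663
v -3.587 -3.605 -0.659
v -3.059 -3.689 -0.433
v -2.655 -3.51 -0.057
v -2.502 -3.124 0.349
f 2 1 4
f 2 4 3
f 4 1 5
f 4 5 3
f 5 1 6
f 5 6 3
f 6 1 7
f 6 7 3
f 7 1 8
f 7 8 3
f 8 1 9
f 8 9 3
f 9 1 10
f 9 10 3
f 10 1 11
f 10 11 3
f 11 1 12
f 11 12 3
f 12 1 13
f 12 13 3
f 13 1 14
f 13 14 3
f 14 1 15
f 14 15 3
f 15 1 16
f 15 16 3
f 16 1 17
f 16 17 3
f 17 1 18
f 17 18 3
f 18 1 2
f 18 2 3
f 19 56 35
f 56 30 59
f 35 59 24
f 56 59 35
f 19 35 31
f 35 24 36
f 31 36 20
f 35 36 31
f 19 31 40
f 31 20 41
f 40 41 26
f 31 41 40
f 19 40 52
f 40 26 55
f 52 55 29
f 40 55 52
f 19 52 56
f 52 29 60
f 56 60 30
f 52 60 56
f 20 36 47
f 36 24 50
f 47 50 28
f 36 50 47
f 24 59 37
f 59 30 58
f 37 58 23
f 59 58 37
f 30 60 57
f 60 29 53
f 57 53 21
f 60 53 57
f 29 55 54
f 55 26 42
f 54 42 25
f 55 42 54
f 26 41 46
f 41 20 43
f 46 43 27
f 41 43 46
f 22 48 34
f 48 28 49
f 34 49 23
f 48 49 34
f 22 34 32
f 34 23 33
f 32 33 21
f 34 33 32
f 22 32 39
f 32 21 38
f 39 38 25
f 32 38 39
f 22 39 44
f 39 25 45
f 44 45 27
f 39 45 44
f 22 44 48
f 44 27 51
f 48 51 28
f 44 51 48
f 23 49 37
f 49 28 50
f 37 50 24
f 49 50 37
f 21 33 57
f 33 23 58
f 57 58 30
f 33 58 57
f 25 38 54
f 38 21 53
f 54 53 29
f 38 53 54
f 27 45 46
f 45 25 42
f 46 42 26
f 45 42 46
f 28 51 47
f 51 27 43
f 47 43 20
f 51 43 47
f 62 61 65
f 62 65 63
f 63 65 66
f 63 66 64
f 65 61 67
f 65 67 66
f 66 67 68
f 66 68 64
f 67 61 69
f 67 69 68
f 68 69 70
f 68 70 64
f 69 61 71
f 69 71 70
f 70 71 72
f 70 72 64
f 71 61 73
f 71 73 72
f 72 73 74
f 72 74 64
f 73 61 75
f 73 75 74
f 74 75 76
f 74 76 64
f 75 61 77
f 75 77 76
f 76 77 78
f 76 78 64
f 77 61 79
f 77 79 78
f 78 79 80
f 78 80 64
f 79 61 81
f 79 81 80
f 80 81 82
f 80 82 64
f 81 61 83
f 81 83 82
f 82 83 84
f 82 84 64
f 83 61 85
f 83 85 84
f 84 85 86
f 84 86 64
f 85 61 62
f 85 62 86
f 86 62 63
f 86 63 64
f 88 87 90
f 88 90 89
f 90 87 91
f 90 91 89
f 91 87 92
f 91 92 89
f 92 87 93
f 92 93 89
f 93 87 94
f 93 94 89
f 94 87 95
f 94 95 89
f 95 87 96
f 95 96 89
f 96 87 97
f 96 97 89
f 97 87 98
f 97 98 89
f 98 87 99
f 98 99 89
f 99 87 88
f 99 88 89



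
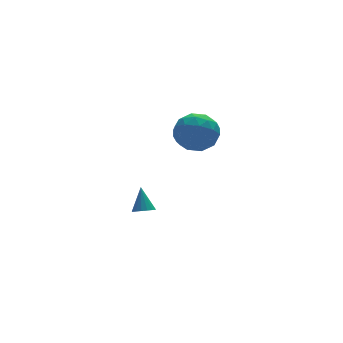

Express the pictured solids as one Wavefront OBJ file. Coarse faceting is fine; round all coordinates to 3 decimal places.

v -2.413 -3.698 2.894
v -1.622 -3.386 1.99
v -0.878 -4.354 4.01
v -0.087 -4.042 3.106
v -0.677 -3.159 3.747
v -1.625 -2.753 3.058
v -0.875 -4.987 2.942
v -1.823 -4.581 2.253
v -0.671 -4.183 2.02
v -0.549 -3.052 2.517
v -1.951 -4.688 3.483
v -1.829 -3.557 3.98
v -2.152 -3.484 2.344
v -0.348 -4.256 3.656
v -0.695 -3.737 4.033
v -0.23 -3.553 3.501
v -2.154 -3.112 2.972
v -1.689 -2.929 2.44
v -1.134 -2.795 3.473
v -0.811 -4.811 3.56
v -0.346 -4.628 3.028
v -2.27 -4.187 2.499
v -1.805 -4.003 1.967
v -1.366 -4.945 2.527
v -1.128 -3.769 1.831
v -0.227 -4.155 2.486
v -0.689 -4.71 2.39
v -1.247 -4.472 1.985
v -1.057 -3.105 2.123
v -0.155 -3.491 2.779
v -0.501 -2.971 3.155
v -1.059 -2.733 2.75
v -0.498 -3.573 2.14
v -2.345 -4.249 3.221
v -1.443 -4.635 3.877
v -1.441 -5.007 3.25
v -1.999 -4.769 2.845
v -2.273 -3.585 3.514
v -1.372 -3.971 4.169
v -1.253 -3.268 4.015
v -1.811 -3.03 3.61
v -2.002 -4.167 3.86
v -2.888 -1.089 -3.819
v -2.299 -0.972 -3.975
v -2.712 -0.291 -2.561
v -2.45 -0.748 -4.096
v -2.702 -0.601 -4.154
v -2.996 -0.566 -4.135
v -3.265 -0.651 -4.044
v -3.448 -0.836 -3.901
v -3.503 -1.079 -3.74
v -3.416 -1.324 -3.596
v -3.209 -1.515 -3.504
v -2.928 -1.609 -3.484
v -2.638 -1.583 -3.541
v -2.405 -1.444 -3.662
v -2.283 -1.224 -3.818
f 1 38 17
f 38 12 41
f 17 41 6
f 38 41 17
f 1 17 13
f 17 6 18
f 13 18 2
f 17 18 13
f 1 13 22
f 13 2 23
f 22 23 8
f 13 23 22
f 1 22 34
f 22 8 37
f 34 37 11
f 22 37 34
f 1 34 38
f 34 11 42
f 38 42 12
f 34 42 38
f 2 18 29
f 18 6 32
f 29 32 10
f 18 32 29
f 6 41 19
f 41 12 40
f 19 40 5
f 41 40 19
f 12 42 39
f 42 11 35
f 39 35 3
f 42 35 39
f 11 37 36
f 37 8 24
f 36 24 7
f 37 24 36
f 8 23 28
f 23 2 25
f 28 25 9
f 23 25 28
f 4 30 16
f 30 10 31
f 16 31 5
f 30 31 16
f 4 16 14
f 16 5 15
f 14 15 3
f 16 15 14
f 4 14 21
f 14 3 20
f 21 20 7
f 14 20 21
f 4 21 26
f 21 7 27
f 26 27 9
f 21 27 26
f 4 26 30
f 26 9 33
f 30 33 10
f 26 33 30
f 5 31 19
f 31 10 32
f 19 32 6
f 31 32 19
f 3 15 39
f 15 5 40
f 39 40 12
f 15 40 39
f 7 20 36
f 20 3 35
f 36 35 11
f 20 35 36
f 9 27 28
f 27 7 24
f 28 24 8
f 27 24 28
f 10 33 29
f 33 9 25
f 29 25 2
f 33 25 29
f 44 43 46
f 44 46 45
f 46 43 47
f 46 47 45
f 47 43 48
f 47 48 45
f 48 43 49
f 48 49 45
f 49 43 50
f 49 50 45
f 50 43 51
f 50 51 45
f 51 43 52
f 51 52 45
f 52 43 53
f 52 53 45
f 53 43 54
f 53 54 45
f 54 43 55
f 54 55 45
f 55 43 56
f 55 56 45
f 56 43 57
f 56 57 45
f 57 43 44
f 57 44 45



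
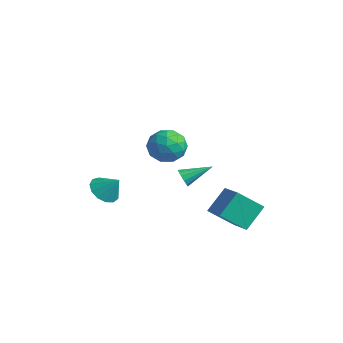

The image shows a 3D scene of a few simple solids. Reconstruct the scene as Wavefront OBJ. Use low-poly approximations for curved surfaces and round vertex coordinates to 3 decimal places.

v -2.883 -2.712 -2.382
v -2.141 -2.626 -3.001
v -2.097 -2.268 -1.378
v -2.404 -2.147 -3.008
v -2.819 -1.847 -2.816
v -3.254 -1.822 -2.486
v -3.571 -2.08 -2.123
v -3.67 -2.539 -1.843
v -3.519 -3.052 -1.733
v -3.166 -3.458 -1.83
v -2.723 -3.627 -2.102
v -2.331 -3.506 -2.462
v -2.114 -3.133 -2.798
v 0.922 1.338 -3.523
v 0.771 2.6 -2.262
v 1.598 2.618 -4.723
v 1.448 3.88 -3.462
v 2.492 1 -2.998
v 2.342 2.262 -1.737
v 3.169 2.28 -4.198
v 3.018 3.542 -2.937
v 1.413 -1.607 2.594
v 2.456 -1.244 2.614
v 1.884 -3.016 3.586
v 2.927 -2.653 3.606
v 2.14 -2.101 4.149
v 1.849 -1.23 3.536
v 2.491 -3.03 2.664
v 2.2 -2.159 2.051
v 3.122 -2.123 2.657
v 2.905 -1.549 3.575
v 1.435 -2.711 2.625
v 1.218 -2.137 3.543
v 1.893 -1.302 2.517
v 2.447 -2.958 3.683
v 1.985 -2.634 4.002
v 2.597 -2.42 4.014
v 1.536 -1.294 3.059
v 2.149 -1.081 3.07
v 1.963 -1.584 3.973
v 2.191 -3.179 3.13
v 2.804 -2.966 3.141
v 1.743 -1.84 2.186
v 2.355 -1.626 2.198
v 2.377 -2.676 2.227
v 2.897 -1.605 2.554
v 3.175 -2.433 3.137
v 2.919 -2.655 2.583
v 2.747 -2.143 2.223
v 2.77 -1.268 3.093
v 3.047 -2.096 3.677
v 2.584 -1.772 3.996
v 2.413 -1.26 3.635
v 3.161 -1.785 3.119
v 1.293 -2.164 2.523
v 1.57 -2.992 3.107
v 1.927 -3 2.565
v 1.756 -2.488 2.204
v 1.165 -1.827 3.063
v 1.443 -2.655 3.646
v 1.593 -2.117 3.977
v 1.421 -1.605 3.617
v 1.179 -2.475 3.081
v -0.974 1.081 -1.805
v -0.541 1.104 -2.248
v -0.326 2.579 -1.095
v -0.817 1.28 -2.37
v -1.142 1.394 -2.313
v -1.414 1.408 -2.094
v -1.546 1.318 -1.783
v -1.497 1.153 -1.479
v -1.281 0.965 -1.279
v -0.968 0.813 -1.245
v -0.657 0.747 -1.389
v -0.446 0.787 -1.665
v -0.403 0.92 -1.985
f 2 1 4
f 2 4 3
f 4 1 5
f 4 5 3
f 5 1 6
f 5 6 3
f 6 1 7
f 6 7 3
f 7 1 8
f 7 8 3
f 8 1 9
f 8 9 3
f 9 1 10
f 9 10 3
f 10 1 11
f 10 11 3
f 11 1 12
f 11 12 3
f 12 1 13
f 12 13 3
f 13 1 2
f 13 2 3
f 15 17 14
f 18 15 14
f 14 17 16
f 16 18 14
f 15 21 17
f 19 15 18
f 19 21 15
f 17 21 16
f 20 18 16
f 16 21 20
f 20 19 18
f 21 19 20
f 22 59 38
f 59 33 62
f 38 62 27
f 59 62 38
f 22 38 34
f 38 27 39
f 34 39 23
f 38 39 34
f 22 34 43
f 34 23 44
f 43 44 29
f 34 44 43
f 22 43 55
f 43 29 58
f 55 58 32
f 43 58 55
f 22 55 59
f 55 32 63
f 59 63 33
f 55 63 59
f 23 39 50
f 39 27 53
f 50 53 31
f 39 53 50
f 27 62 40
f 62 33 61
f 40 61 26
f 62 61 40
f 33 63 60
f 63 32 56
f 60 56 24
f 63 56 60
f 32 58 57
f 58 29 45
f 57 45 28
f 58 45 57
f 29 44 49
f 44 23 46
f 49 46 30
f 44 46 49
f 25 51 37
f 51 31 52
f 37 52 26
f 51 52 37
f 25 37 35
f 37 26 36
f 35 36 24
f 37 36 35
f 25 35 42
f 35 24 41
f 42 41 28
f 35 41 42
f 25 42 47
f 42 28 48
f 47 48 30
f 42 48 47
f 25 47 51
f 47 30 54
f 51 54 31
f 47 54 51
f 26 52 40
f 52 31 53
f 40 53 27
f 52 53 40
f 24 36 60
f 36 26 61
f 60 61 33
f 36 61 60
f 28 41 57
f 41 24 56
f 57 56 32
f 41 56 57
f 30 48 49
f 48 28 45
f 49 45 29
f 48 45 49
f 31 54 50
f 54 30 46
f 50 46 23
f 54 46 50
f 65 64 67
f 65 67 66
f 67 64 68
f 67 68 66
f 68 64 69
f 68 69 66
f 69 64 70
f 69 70 66
f 70 64 71
f 70 71 66
f 71 64 72
f 71 72 66
f 72 64 73
f 72 73 66
f 73 64 74
f 73 74 66
f 74 64 75
f 74 75 66
f 75 64 76
f 75 76 66
f 76 64 65
f 76 65 66



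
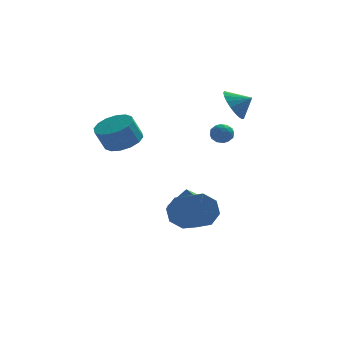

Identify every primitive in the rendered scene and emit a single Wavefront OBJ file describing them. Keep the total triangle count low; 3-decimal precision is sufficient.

v 3.095 4.082 3.501
v 3.641 4.346 2.657
v 4.005 3.918 4.039
v 3.593 4.727 2.855
v 3.459 4.997 3.166
v 3.261 5.109 3.534
v 3.035 5.043 3.897
v 2.82 4.811 4.191
v 2.652 4.453 4.366
v 2.56 4.031 4.392
v 2.561 3.618 4.263
v 2.654 3.285 4.003
v 2.824 3.091 3.656
v 3.04 3.067 3.283
v 3.266 3.22 2.947
v 3.462 3.521 2.707
v 3.595 3.92 2.604
v -2.668 -0.616 2.726
v -1.778 -0.381 3.164
v -2.281 -0.649 4.332
v -3.172 -0.884 3.894
v -2.048 0.073 3.152
v -2.551 -0.196 4.32
v -2.484 0.342 3.026
v -2.988 0.073 4.193
v -2.97 0.354 2.819
v -3.474 0.086 3.987
v -3.375 0.107 2.587
v -3.878 -0.162 3.755
v -3.59 -0.334 2.393
v -4.094 -0.603 3.561
v -3.559 -0.851 2.288
v -4.062 -1.119 3.456
v -3.289 -1.304 2.3
v -3.792 -1.573 3.468
v -2.852 -1.573 2.427
v -3.356 -1.842 3.594
v -2.366 -1.586 2.633
v -2.87 -1.854 3.801
v -1.962 -1.338 2.865
v -2.465 -1.607 4.033
v -1.746 -0.897 3.059
v -2.25 -1.166 4.227
v 0.306 -1.066 -1.893
v 0.857 -1.277 -2.762
v 1.365 -2.864 -2.055
v 0.814 -2.654 -1.187
v 1.292 -0.89 -2.207
v 1.8 -2.477 -1.501
v 1.149 -0.607 -1.469
v 1.658 -2.194 -0.762
v 0.512 -0.593 -0.979
v 1.021 -2.18 -0.272
v -0.245 -0.856 -1.025
v 0.263 -2.443 -0.318
v -0.68 -1.243 -1.579
v -0.172 -2.83 -0.873
v -0.538 -1.526 -2.318
v -0.029 -3.113 -1.611
v 0.099 -1.54 -2.808
v 0.608 -3.127 -2.101
v 1.87 2.69 2.204
v 2.492 2.878 2.157
v 2.168 1.682 2.123
v 2.79 1.87 2.076
v 2.471 1.941 2.639
v 2.286 2.564 2.689
v 2.374 1.996 1.591
v 2.189 2.619 1.641
v 2.804 2.449 1.777
v 2.864 2.415 2.426
v 1.796 2.145 1.854
v 1.856 2.111 2.503
v 2.155 2.873 2.188
v 2.505 1.687 2.092
v 2.317 1.729 2.424
v 2.683 1.839 2.396
v 2.034 2.688 2.501
v 2.4 2.798 2.473
v 2.387 2.247 2.757
v 2.26 1.762 1.807
v 2.626 1.872 1.779
v 1.977 2.721 1.884
v 2.343 2.831 1.856
v 2.273 2.313 1.523
v 2.704 2.731 1.937
v 2.879 2.138 1.889
v 2.634 2.213 1.604
v 2.526 2.579 1.633
v 2.739 2.711 2.318
v 2.914 2.118 2.27
v 2.726 2.16 2.601
v 2.618 2.526 2.631
v 2.922 2.459 2.095
v 1.746 2.442 2.01
v 1.921 1.849 1.962
v 2.042 2.034 1.649
v 1.934 2.4 1.679
v 1.781 2.422 2.391
v 1.956 1.829 2.343
v 2.134 1.981 2.647
v 2.026 2.347 2.676
v 1.738 2.101 2.185
v 0.763 1.671 -3.653
v 0.22 0.964 -3.061
v 0.121 2.54 -3.203
v -0.421 1.833 -2.61
v 1.721 1.827 -2.59
v 1.179 1.12 -1.997
v 1.08 2.696 -2.139
v 0.537 1.989 -1.547
f 2 1 4
f 2 4 3
f 4 1 5
f 4 5 3
f 5 1 6
f 5 6 3
f 6 1 7
f 6 7 3
f 7 1 8
f 7 8 3
f 8 1 9
f 8 9 3
f 9 1 10
f 9 10 3
f 10 1 11
f 10 11 3
f 11 1 12
f 11 12 3
f 12 1 13
f 12 13 3
f 13 1 14
f 13 14 3
f 14 1 15
f 14 15 3
f 15 1 16
f 15 16 3
f 16 1 17
f 16 17 3
f 17 1 2
f 17 2 3
f 19 18 22
f 19 22 20
f 20 22 23
f 20 23 21
f 22 18 24
f 22 24 23
f 23 24 25
f 23 25 21
f 24 18 26
f 24 26 25
f 25 26 27
f 25 27 21
f 26 18 28
f 26 28 27
f 27 28 29
f 27 29 21
f 28 18 30
f 28 30 29
f 29 30 31
f 29 31 21
f 30 18 32
f 30 32 31
f 31 32 33
f 31 33 21
f 32 18 34
f 32 34 33
f 33 34 35
f 33 35 21
f 34 18 36
f 34 36 35
f 35 36 37
f 35 37 21
f 36 18 38
f 36 38 37
f 37 38 39
f 37 39 21
f 38 18 40
f 38 40 39
f 39 40 41
f 39 41 21
f 40 18 42
f 40 42 41
f 41 42 43
f 41 43 21
f 42 18 19
f 42 19 43
f 43 19 20
f 43 20 21
f 45 44 48
f 45 48 46
f 46 48 49
f 46 49 47
f 48 44 50
f 48 50 49
f 49 50 51
f 49 51 47
f 50 44 52
f 50 52 51
f 51 52 53
f 51 53 47
f 52 44 54
f 52 54 53
f 53 54 55
f 53 55 47
f 54 44 56
f 54 56 55
f 55 56 57
f 55 57 47
f 56 44 58
f 56 58 57
f 57 58 59
f 57 59 47
f 58 44 60
f 58 60 59
f 59 60 61
f 59 61 47
f 60 44 45
f 60 45 61
f 61 45 46
f 61 46 47
f 62 99 78
f 99 73 102
f 78 102 67
f 99 102 78
f 62 78 74
f 78 67 79
f 74 79 63
f 78 79 74
f 62 74 83
f 74 63 84
f 83 84 69
f 74 84 83
f 62 83 95
f 83 69 98
f 95 98 72
f 83 98 95
f 62 95 99
f 95 72 103
f 99 103 73
f 95 103 99
f 63 79 90
f 79 67 93
f 90 93 71
f 79 93 90
f 67 102 80
f 102 73 101
f 80 101 66
f 102 101 80
f 73 103 100
f 103 72 96
f 100 96 64
f 103 96 100
f 72 98 97
f 98 69 85
f 97 85 68
f 98 85 97
f 69 84 89
f 84 63 86
f 89 86 70
f 84 86 89
f 65 91 77
f 91 71 92
f 77 92 66
f 91 92 77
f 65 77 75
f 77 66 76
f 75 76 64
f 77 76 75
f 65 75 82
f 75 64 81
f 82 81 68
f 75 81 82
f 65 82 87
f 82 68 88
f 87 88 70
f 82 88 87
f 65 87 91
f 87 70 94
f 91 94 71
f 87 94 91
f 66 92 80
f 92 71 93
f 80 93 67
f 92 93 80
f 64 76 100
f 76 66 101
f 100 101 73
f 76 101 100
f 68 81 97
f 81 64 96
f 97 96 72
f 81 96 97
f 70 88 89
f 88 68 85
f 89 85 69
f 88 85 89
f 71 94 90
f 94 70 86
f 90 86 63
f 94 86 90
f 105 107 104
f 108 105 104
f 104 107 106
f 106 108 104
f 105 111 107
f 109 105 108
f 109 111 105
f 107 111 106
f 110 108 106
f 106 111 110
f 110 109 108
f 111 109 110



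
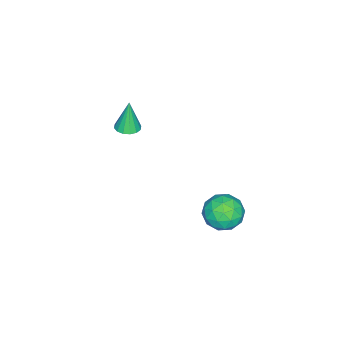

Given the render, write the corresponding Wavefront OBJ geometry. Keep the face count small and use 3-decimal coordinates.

v -1.124 3.272 -2.084
v -0.239 2.806 -1.946
v -1.481 2.234 -3.294
v -0.596 1.768 -3.156
v -1.321 1.694 -2.457
v -1.1 2.335 -1.709
v -0.62 2.705 -3.531
v -0.399 3.346 -2.783
v 0.072 2.455 -2.839
v -0.361 1.83 -2.176
v -1.359 3.21 -3.064
v -1.792 2.585 -2.401
v -0.65 3.13 -1.909
v -1.07 1.91 -3.331
v -1.496 1.867 -2.921
v -0.976 1.593 -2.839
v -1.156 2.853 -1.77
v -0.637 2.579 -1.688
v -1.272 1.926 -1.989
v -1.083 2.461 -3.552
v -0.564 2.187 -3.47
v -0.744 3.447 -2.401
v -0.224 3.173 -2.319
v -0.448 3.114 -3.251
v 0.053 2.65 -2.353
v -0.157 2.04 -3.064
v -0.171 2.591 -3.284
v -0.041 2.968 -2.845
v -0.202 2.283 -1.963
v -0.412 1.673 -2.674
v -0.838 1.629 -2.263
v -0.708 2.006 -1.824
v -0.019 2.077 -2.488
v -1.308 3.367 -2.566
v -1.518 2.757 -3.277
v -1.012 3.034 -3.416
v -0.882 3.411 -2.977
v -1.563 3 -2.176
v -1.773 2.39 -2.887
v -1.679 2.072 -2.395
v -1.549 2.449 -1.956
v -1.701 2.963 -2.752
v -3.269 -3.444 -1.132
v -2.693 -3.688 -1.056
v -3.491 -3.456 0.512
v -2.649 -3.365 -1.048
v -2.772 -3.063 -1.063
v -3.027 -2.863 -1.096
v -3.348 -2.819 -1.139
v -3.647 -2.942 -1.18
v -3.845 -3.2 -1.209
v -3.888 -3.523 -1.217
v -3.766 -3.825 -1.202
v -3.51 -4.025 -1.169
v -3.19 -4.069 -1.126
v -2.891 -3.946 -1.085
f 1 38 17
f 38 12 41
f 17 41 6
f 38 41 17
f 1 17 13
f 17 6 18
f 13 18 2
f 17 18 13
f 1 13 22
f 13 2 23
f 22 23 8
f 13 23 22
f 1 22 34
f 22 8 37
f 34 37 11
f 22 37 34
f 1 34 38
f 34 11 42
f 38 42 12
f 34 42 38
f 2 18 29
f 18 6 32
f 29 32 10
f 18 32 29
f 6 41 19
f 41 12 40
f 19 40 5
f 41 40 19
f 12 42 39
f 42 11 35
f 39 35 3
f 42 35 39
f 11 37 36
f 37 8 24
f 36 24 7
f 37 24 36
f 8 23 28
f 23 2 25
f 28 25 9
f 23 25 28
f 4 30 16
f 30 10 31
f 16 31 5
f 30 31 16
f 4 16 14
f 16 5 15
f 14 15 3
f 16 15 14
f 4 14 21
f 14 3 20
f 21 20 7
f 14 20 21
f 4 21 26
f 21 7 27
f 26 27 9
f 21 27 26
f 4 26 30
f 26 9 33
f 30 33 10
f 26 33 30
f 5 31 19
f 31 10 32
f 19 32 6
f 31 32 19
f 3 15 39
f 15 5 40
f 39 40 12
f 15 40 39
f 7 20 36
f 20 3 35
f 36 35 11
f 20 35 36
f 9 27 28
f 27 7 24
f 28 24 8
f 27 24 28
f 10 33 29
f 33 9 25
f 29 25 2
f 33 25 29
f 44 43 46
f 44 46 45
f 46 43 47
f 46 47 45
f 47 43 48
f 47 48 45
f 48 43 49
f 48 49 45
f 49 43 50
f 49 50 45
f 50 43 51
f 50 51 45
f 51 43 52
f 51 52 45
f 52 43 53
f 52 53 45
f 53 43 54
f 53 54 45
f 54 43 55
f 54 55 45
f 55 43 56
f 55 56 45
f 56 43 44
f 56 44 45



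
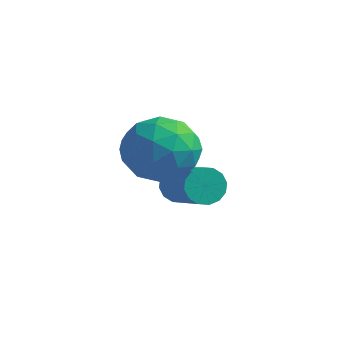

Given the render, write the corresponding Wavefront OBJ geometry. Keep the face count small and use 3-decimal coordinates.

v -2.697 -1.73 -0.203
v -1.904 -1.945 0.684
v -3.876 -3.115 0.516
v -3.083 -3.33 1.403
v -3.698 -2.29 1.382
v -2.969 -1.434 0.937
v -2.811 -3.626 0.263
v -2.082 -2.77 -0.182
v -1.974 -3.117 0.971
v -2.522 -2.291 1.663
v -3.258 -2.769 -0.463
v -3.806 -1.943 0.229
v -2.197 -1.716 0.177
v -3.583 -3.344 1.023
v -3.945 -2.733 1.01
v -3.479 -2.859 1.531
v -2.823 -1.415 0.326
v -2.357 -1.542 0.848
v -3.412 -1.744 1.258
v -3.423 -3.518 0.352
v -2.957 -3.645 0.874
v -2.301 -2.201 -0.331
v -1.835 -2.327 0.19
v -2.368 -3.316 -0.058
v -1.772 -2.531 0.867
v -2.465 -3.346 1.29
v -2.305 -3.52 0.62
v -1.876 -3.016 0.359
v -2.094 -2.046 1.274
v -2.787 -2.86 1.697
v -3.149 -2.248 1.685
v -2.721 -1.745 1.423
v -2.135 -2.735 1.443
v -2.993 -2.2 -0.497
v -3.686 -3.014 -0.074
v -3.059 -3.315 -0.223
v -2.631 -2.812 -0.485
v -3.315 -1.714 -0.09
v -4.008 -2.529 0.333
v -3.904 -2.044 0.841
v -3.475 -1.54 0.58
v -3.645 -2.325 -0.243
v -4.664 0.423 -2.367
v -4.341 0.653 -2.944
v -2.913 0.087 -2.369
v -3.236 -0.143 -1.793
v -4.325 0.93 -2.71
v -2.897 0.364 -2.136
v -4.4 1.071 -2.385
v -2.972 0.505 -1.811
v -4.546 1.038 -2.055
v -3.118 0.472 -1.481
v -4.723 0.841 -1.809
v -3.295 0.275 -1.234
v -4.885 0.531 -1.712
v -3.457 -0.035 -1.137
v -4.987 0.193 -1.791
v -3.559 -0.373 -1.216
v -5.003 -0.084 -2.024
v -3.575 -0.65 -1.45
v -4.928 -0.225 -2.349
v -3.5 -0.791 -1.775
v -4.782 -0.192 -2.679
v -3.354 -0.758 -2.105
v -4.605 0.005 -2.926
v -3.177 -0.561 -2.351
v -4.443 0.315 -3.023
v -3.015 -0.251 -2.448
f 1 38 17
f 38 12 41
f 17 41 6
f 38 41 17
f 1 17 13
f 17 6 18
f 13 18 2
f 17 18 13
f 1 13 22
f 13 2 23
f 22 23 8
f 13 23 22
f 1 22 34
f 22 8 37
f 34 37 11
f 22 37 34
f 1 34 38
f 34 11 42
f 38 42 12
f 34 42 38
f 2 18 29
f 18 6 32
f 29 32 10
f 18 32 29
f 6 41 19
f 41 12 40
f 19 40 5
f 41 40 19
f 12 42 39
f 42 11 35
f 39 35 3
f 42 35 39
f 11 37 36
f 37 8 24
f 36 24 7
f 37 24 36
f 8 23 28
f 23 2 25
f 28 25 9
f 23 25 28
f 4 30 16
f 30 10 31
f 16 31 5
f 30 31 16
f 4 16 14
f 16 5 15
f 14 15 3
f 16 15 14
f 4 14 21
f 14 3 20
f 21 20 7
f 14 20 21
f 4 21 26
f 21 7 27
f 26 27 9
f 21 27 26
f 4 26 30
f 26 9 33
f 30 33 10
f 26 33 30
f 5 31 19
f 31 10 32
f 19 32 6
f 31 32 19
f 3 15 39
f 15 5 40
f 39 40 12
f 15 40 39
f 7 20 36
f 20 3 35
f 36 35 11
f 20 35 36
f 9 27 28
f 27 7 24
f 28 24 8
f 27 24 28
f 10 33 29
f 33 9 25
f 29 25 2
f 33 25 29
f 44 43 47
f 44 47 45
f 45 47 48
f 45 48 46
f 47 43 49
f 47 49 48
f 48 49 50
f 48 50 46
f 49 43 51
f 49 51 50
f 50 51 52
f 50 52 46
f 51 43 53
f 51 53 52
f 52 53 54
f 52 54 46
f 53 43 55
f 53 55 54
f 54 55 56
f 54 56 46
f 55 43 57
f 55 57 56
f 56 57 58
f 56 58 46
f 57 43 59
f 57 59 58
f 58 59 60
f 58 60 46
f 59 43 61
f 59 61 60
f 60 61 62
f 60 62 46
f 61 43 63
f 61 63 62
f 62 63 64
f 62 64 46
f 63 43 65
f 63 65 64
f 64 65 66
f 64 66 46
f 65 43 67
f 65 67 66
f 66 67 68
f 66 68 46
f 67 43 44
f 67 44 68
f 68 44 45
f 68 45 46



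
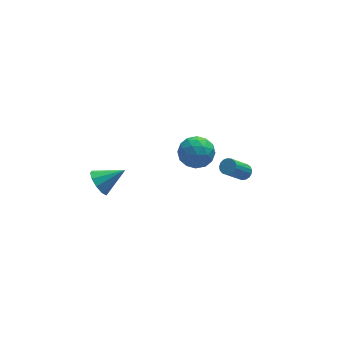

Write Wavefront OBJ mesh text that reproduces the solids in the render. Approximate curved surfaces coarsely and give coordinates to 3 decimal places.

v 4.15 3.504 -0.635
v 4.464 3.81 -0.271
v 3.305 3.302 1.159
v 2.99 2.996 0.795
v 4.277 3.987 -0.361
v 3.117 3.479 1.07
v 4.06 4.053 -0.513
v 2.901 3.545 0.918
v 3.864 3.994 -0.693
v 2.705 3.486 0.738
v 3.733 3.822 -0.86
v 2.574 3.314 0.571
v 3.698 3.577 -0.975
v 2.539 3.069 0.455
v 3.766 3.316 -1.013
v 2.607 2.808 0.418
v 3.922 3.098 -0.964
v 2.763 2.589 0.466
v 4.131 2.972 -0.84
v 2.971 2.464 0.591
v 4.343 2.969 -0.669
v 3.184 2.461 0.762
v 4.511 3.088 -0.49
v 3.352 2.58 0.94
v 4.597 3.302 -0.344
v 3.437 2.794 1.086
v 4.58 3.563 -0.266
v 3.42 3.055 1.165
v -4.578 3.621 0.752
v -4.108 3.836 -0.034
v -3.042 3.539 1.648
v -4.24 4.332 0.238
v -4.501 4.556 0.706
v -4.792 4.424 1.191
v -5 3.984 1.509
v -5.048 3.406 1.537
v -4.915 2.91 1.266
v -4.654 2.685 0.798
v -4.364 2.818 0.312
v -4.155 3.257 -0.005
v -0.256 1.835 3.565
v 0.35 2.788 3.447
v 1.15 1.052 4.453
v 1.756 2.005 4.335
v 0.852 1.988 5.023
v -0.016 2.471 4.475
v 1.516 1.369 3.425
v 0.648 1.852 2.877
v 1.445 2.5 3.361
v 1.035 2.883 4.348
v 0.465 0.957 3.552
v 0.055 1.34 4.539
v -0.076 2.38 3.428
v 1.576 1.46 4.472
v 1.045 1.449 4.876
v 1.401 2.01 4.807
v -0.291 2.194 4.032
v 0.064 2.754 3.963
v 0.36 2.284 4.889
v 1.436 1.086 3.937
v 1.791 1.646 3.868
v 0.099 1.83 3.093
v 0.455 2.391 3.024
v 1.14 1.556 3.011
v 0.923 2.771 3.308
v 1.75 2.311 3.83
v 1.609 1.937 3.295
v 1.098 2.221 2.973
v 0.682 2.996 3.889
v 1.508 2.536 4.41
v 0.978 2.526 4.815
v 0.467 2.81 4.492
v 1.326 2.827 3.838
v -0.008 1.304 3.49
v 0.818 0.844 4.011
v 1.033 1.03 3.408
v 0.522 1.314 3.085
v -0.25 1.529 4.07
v 0.577 1.069 4.592
v 0.402 1.619 4.927
v -0.109 1.903 4.605
v 0.174 1.013 4.062
f 2 1 5
f 2 5 3
f 3 5 6
f 3 6 4
f 5 1 7
f 5 7 6
f 6 7 8
f 6 8 4
f 7 1 9
f 7 9 8
f 8 9 10
f 8 10 4
f 9 1 11
f 9 11 10
f 10 11 12
f 10 12 4
f 11 1 13
f 11 13 12
f 12 13 14
f 12 14 4
f 13 1 15
f 13 15 14
f 14 15 16
f 14 16 4
f 15 1 17
f 15 17 16
f 16 17 18
f 16 18 4
f 17 1 19
f 17 19 18
f 18 19 20
f 18 20 4
f 19 1 21
f 19 21 20
f 20 21 22
f 20 22 4
f 21 1 23
f 21 23 22
f 22 23 24
f 22 24 4
f 23 1 25
f 23 25 24
f 24 25 26
f 24 26 4
f 25 1 27
f 25 27 26
f 26 27 28
f 26 28 4
f 27 1 2
f 27 2 28
f 28 2 3
f 28 3 4
f 30 29 32
f 30 32 31
f 32 29 33
f 32 33 31
f 33 29 34
f 33 34 31
f 34 29 35
f 34 35 31
f 35 29 36
f 35 36 31
f 36 29 37
f 36 37 31
f 37 29 38
f 37 38 31
f 38 29 39
f 38 39 31
f 39 29 40
f 39 40 31
f 40 29 30
f 40 30 31
f 41 78 57
f 78 52 81
f 57 81 46
f 78 81 57
f 41 57 53
f 57 46 58
f 53 58 42
f 57 58 53
f 41 53 62
f 53 42 63
f 62 63 48
f 53 63 62
f 41 62 74
f 62 48 77
f 74 77 51
f 62 77 74
f 41 74 78
f 74 51 82
f 78 82 52
f 74 82 78
f 42 58 69
f 58 46 72
f 69 72 50
f 58 72 69
f 46 81 59
f 81 52 80
f 59 80 45
f 81 80 59
f 52 82 79
f 82 51 75
f 79 75 43
f 82 75 79
f 51 77 76
f 77 48 64
f 76 64 47
f 77 64 76
f 48 63 68
f 63 42 65
f 68 65 49
f 63 65 68
f 44 70 56
f 70 50 71
f 56 71 45
f 70 71 56
f 44 56 54
f 56 45 55
f 54 55 43
f 56 55 54
f 44 54 61
f 54 43 60
f 61 60 47
f 54 60 61
f 44 61 66
f 61 47 67
f 66 67 49
f 61 67 66
f 44 66 70
f 66 49 73
f 70 73 50
f 66 73 70
f 45 71 59
f 71 50 72
f 59 72 46
f 71 72 59
f 43 55 79
f 55 45 80
f 79 80 52
f 55 80 79
f 47 60 76
f 60 43 75
f 76 75 51
f 60 75 76
f 49 67 68
f 67 47 64
f 68 64 48
f 67 64 68
f 50 73 69
f 73 49 65
f 69 65 42
f 73 65 69



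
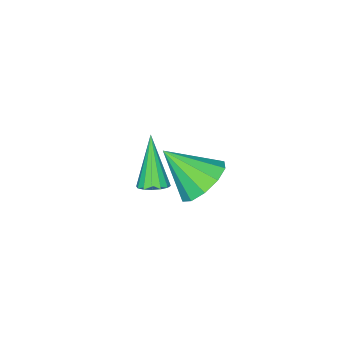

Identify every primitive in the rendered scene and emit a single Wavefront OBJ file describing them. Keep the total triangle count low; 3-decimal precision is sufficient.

v 0.454 1.685 2.767
v 0.966 1.742 2.985
v -0.214 0.915 4.533
v 0.832 1.992 3.043
v 0.596 2.16 3.027
v 0.323 2.201 2.942
v 0.084 2.104 2.809
v -0.056 1.895 2.665
v -0.059 1.629 2.548
v 0.075 1.379 2.49
v 0.311 1.211 2.506
v 0.585 1.17 2.591
v 0.823 1.267 2.724
v 0.963 1.476 2.868
v -3.154 0.547 -0.319
v -2.132 0.935 -0.448
v -2.486 -0.767 1.019
v -2.431 1.289 0.05
v -3.005 1.361 0.406
v -3.637 1.121 0.485
v -4.083 0.662 0.257
v -4.175 0.159 -0.191
v -3.876 -0.196 -0.688
v -3.302 -0.267 -1.044
v -2.67 -0.028 -1.123
v -2.224 0.431 -0.896
f 2 1 4
f 2 4 3
f 4 1 5
f 4 5 3
f 5 1 6
f 5 6 3
f 6 1 7
f 6 7 3
f 7 1 8
f 7 8 3
f 8 1 9
f 8 9 3
f 9 1 10
f 9 10 3
f 10 1 11
f 10 11 3
f 11 1 12
f 11 12 3
f 12 1 13
f 12 13 3
f 13 1 14
f 13 14 3
f 14 1 2
f 14 2 3
f 16 15 18
f 16 18 17
f 18 15 19
f 18 19 17
f 19 15 20
f 19 20 17
f 20 15 21
f 20 21 17
f 21 15 22
f 21 22 17
f 22 15 23
f 22 23 17
f 23 15 24
f 23 24 17
f 24 15 25
f 24 25 17
f 25 15 26
f 25 26 17
f 26 15 16
f 26 16 17

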